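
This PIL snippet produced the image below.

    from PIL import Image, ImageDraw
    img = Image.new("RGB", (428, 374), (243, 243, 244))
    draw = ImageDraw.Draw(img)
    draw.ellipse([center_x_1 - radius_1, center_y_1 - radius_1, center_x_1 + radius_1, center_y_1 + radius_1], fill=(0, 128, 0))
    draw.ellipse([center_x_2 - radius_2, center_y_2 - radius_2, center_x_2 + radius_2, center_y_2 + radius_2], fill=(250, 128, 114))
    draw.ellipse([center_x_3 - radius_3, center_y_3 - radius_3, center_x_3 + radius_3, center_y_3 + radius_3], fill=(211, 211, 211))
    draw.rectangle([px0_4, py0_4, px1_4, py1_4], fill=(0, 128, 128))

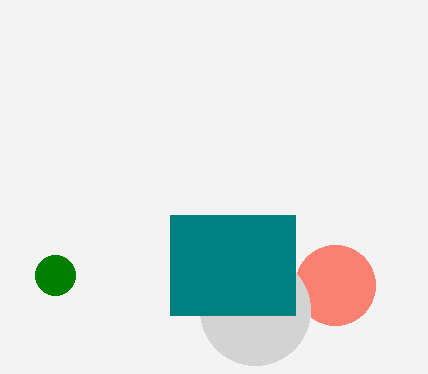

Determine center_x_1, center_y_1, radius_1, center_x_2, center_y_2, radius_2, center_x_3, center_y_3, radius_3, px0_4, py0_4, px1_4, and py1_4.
center_x_1 = 55, center_y_1 = 275, radius_1 = 20, center_x_2 = 335, center_y_2 = 285, radius_2 = 40, center_x_3 = 255, center_y_3 = 310, radius_3 = 55, px0_4 = 170, py0_4 = 215, px1_4 = 295, py1_4 = 315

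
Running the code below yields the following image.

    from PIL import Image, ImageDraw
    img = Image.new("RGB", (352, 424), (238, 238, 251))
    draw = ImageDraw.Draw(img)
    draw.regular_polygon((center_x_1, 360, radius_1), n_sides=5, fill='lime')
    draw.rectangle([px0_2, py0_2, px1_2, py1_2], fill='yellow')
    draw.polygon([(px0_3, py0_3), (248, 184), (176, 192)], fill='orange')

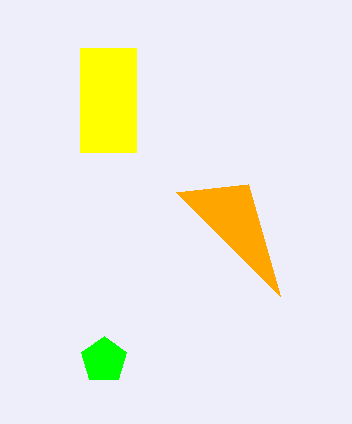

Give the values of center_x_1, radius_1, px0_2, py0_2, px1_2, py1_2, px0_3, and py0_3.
center_x_1 = 104; radius_1 = 24; px0_2 = 80; py0_2 = 48; px1_2 = 136; py1_2 = 152; px0_3 = 280; py0_3 = 296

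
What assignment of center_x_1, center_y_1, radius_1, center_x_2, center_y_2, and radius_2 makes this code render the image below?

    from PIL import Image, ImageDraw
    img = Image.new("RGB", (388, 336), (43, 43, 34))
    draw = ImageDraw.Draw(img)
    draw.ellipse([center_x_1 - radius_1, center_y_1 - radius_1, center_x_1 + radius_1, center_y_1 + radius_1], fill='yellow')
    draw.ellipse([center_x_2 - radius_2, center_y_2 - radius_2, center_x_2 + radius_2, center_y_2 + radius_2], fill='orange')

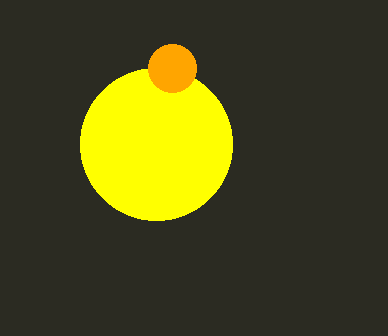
center_x_1 = 156, center_y_1 = 144, radius_1 = 76, center_x_2 = 172, center_y_2 = 68, radius_2 = 24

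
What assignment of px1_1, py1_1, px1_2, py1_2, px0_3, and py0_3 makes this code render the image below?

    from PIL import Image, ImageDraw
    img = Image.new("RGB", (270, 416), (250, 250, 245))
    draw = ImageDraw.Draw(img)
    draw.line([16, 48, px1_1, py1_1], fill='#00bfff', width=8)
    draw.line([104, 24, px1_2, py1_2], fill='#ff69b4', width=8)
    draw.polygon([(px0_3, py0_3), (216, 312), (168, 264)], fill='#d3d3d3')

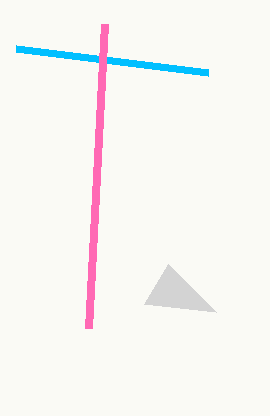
px1_1 = 208
py1_1 = 72
px1_2 = 88
py1_2 = 328
px0_3 = 144
py0_3 = 304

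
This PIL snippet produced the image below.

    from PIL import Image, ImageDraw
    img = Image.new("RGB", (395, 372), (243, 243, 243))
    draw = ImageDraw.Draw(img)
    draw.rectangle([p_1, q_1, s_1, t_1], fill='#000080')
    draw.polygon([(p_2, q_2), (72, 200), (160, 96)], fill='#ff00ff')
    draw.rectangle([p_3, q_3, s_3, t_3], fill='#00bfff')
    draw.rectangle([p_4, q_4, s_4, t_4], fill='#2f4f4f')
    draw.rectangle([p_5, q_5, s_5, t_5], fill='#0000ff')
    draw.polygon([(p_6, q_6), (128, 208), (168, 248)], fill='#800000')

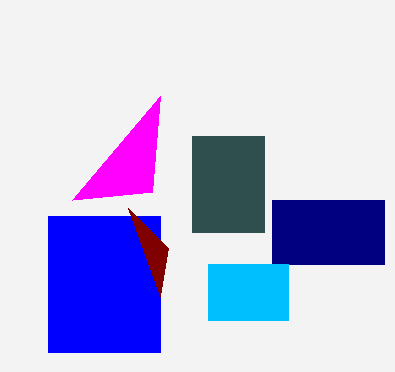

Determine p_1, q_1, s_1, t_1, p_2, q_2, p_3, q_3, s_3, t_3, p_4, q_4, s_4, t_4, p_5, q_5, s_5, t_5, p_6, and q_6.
p_1 = 272; q_1 = 200; s_1 = 384; t_1 = 264; p_2 = 152; q_2 = 192; p_3 = 208; q_3 = 264; s_3 = 288; t_3 = 320; p_4 = 192; q_4 = 136; s_4 = 264; t_4 = 232; p_5 = 48; q_5 = 216; s_5 = 160; t_5 = 352; p_6 = 160; q_6 = 296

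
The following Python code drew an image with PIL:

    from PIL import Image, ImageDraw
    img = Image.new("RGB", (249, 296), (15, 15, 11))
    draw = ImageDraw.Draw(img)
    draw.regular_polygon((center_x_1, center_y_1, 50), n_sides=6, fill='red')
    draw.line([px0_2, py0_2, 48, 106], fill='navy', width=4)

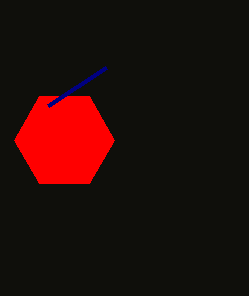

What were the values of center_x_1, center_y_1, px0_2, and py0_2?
center_x_1 = 64, center_y_1 = 140, px0_2 = 106, py0_2 = 68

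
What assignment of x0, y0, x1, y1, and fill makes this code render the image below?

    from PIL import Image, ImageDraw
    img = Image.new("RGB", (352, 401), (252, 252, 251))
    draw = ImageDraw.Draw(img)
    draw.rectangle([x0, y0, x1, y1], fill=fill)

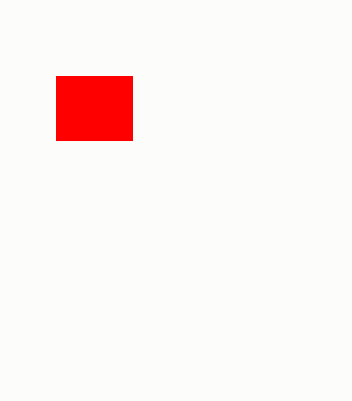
x0 = 56; y0 = 76; x1 = 132; y1 = 140; fill = 'red'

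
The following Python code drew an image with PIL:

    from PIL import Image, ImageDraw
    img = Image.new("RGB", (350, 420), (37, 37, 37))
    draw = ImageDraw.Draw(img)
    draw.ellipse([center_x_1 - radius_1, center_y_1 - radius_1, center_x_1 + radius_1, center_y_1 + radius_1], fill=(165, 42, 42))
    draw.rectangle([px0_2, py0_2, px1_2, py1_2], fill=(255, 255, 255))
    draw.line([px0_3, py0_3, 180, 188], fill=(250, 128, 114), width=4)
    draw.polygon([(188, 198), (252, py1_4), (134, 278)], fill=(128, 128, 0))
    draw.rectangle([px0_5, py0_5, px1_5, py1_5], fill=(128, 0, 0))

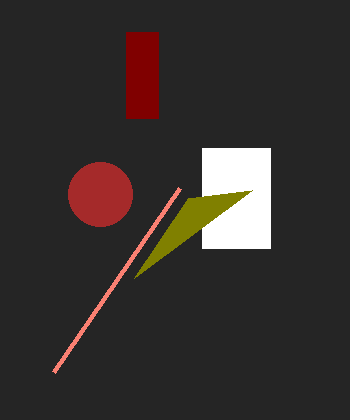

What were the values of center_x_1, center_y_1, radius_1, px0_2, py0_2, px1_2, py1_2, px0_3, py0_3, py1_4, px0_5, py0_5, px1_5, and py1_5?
center_x_1 = 100, center_y_1 = 194, radius_1 = 32, px0_2 = 202, py0_2 = 148, px1_2 = 270, py1_2 = 248, px0_3 = 54, py0_3 = 372, py1_4 = 190, px0_5 = 126, py0_5 = 32, px1_5 = 158, py1_5 = 118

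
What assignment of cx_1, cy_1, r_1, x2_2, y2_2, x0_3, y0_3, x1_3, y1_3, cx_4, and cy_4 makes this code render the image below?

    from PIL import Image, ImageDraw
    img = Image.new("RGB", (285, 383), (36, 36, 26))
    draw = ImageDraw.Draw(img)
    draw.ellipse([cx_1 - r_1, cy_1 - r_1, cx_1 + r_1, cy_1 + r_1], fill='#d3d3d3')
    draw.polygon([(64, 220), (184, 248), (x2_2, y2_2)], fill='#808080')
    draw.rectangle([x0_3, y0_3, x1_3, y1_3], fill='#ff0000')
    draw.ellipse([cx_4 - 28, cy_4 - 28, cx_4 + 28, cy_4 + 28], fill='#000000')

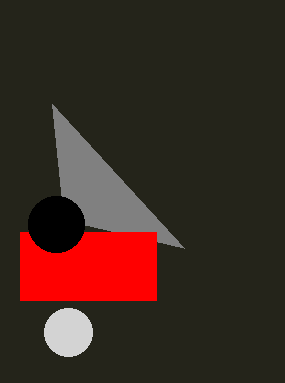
cx_1 = 68, cy_1 = 332, r_1 = 24, x2_2 = 52, y2_2 = 104, x0_3 = 20, y0_3 = 232, x1_3 = 156, y1_3 = 300, cx_4 = 56, cy_4 = 224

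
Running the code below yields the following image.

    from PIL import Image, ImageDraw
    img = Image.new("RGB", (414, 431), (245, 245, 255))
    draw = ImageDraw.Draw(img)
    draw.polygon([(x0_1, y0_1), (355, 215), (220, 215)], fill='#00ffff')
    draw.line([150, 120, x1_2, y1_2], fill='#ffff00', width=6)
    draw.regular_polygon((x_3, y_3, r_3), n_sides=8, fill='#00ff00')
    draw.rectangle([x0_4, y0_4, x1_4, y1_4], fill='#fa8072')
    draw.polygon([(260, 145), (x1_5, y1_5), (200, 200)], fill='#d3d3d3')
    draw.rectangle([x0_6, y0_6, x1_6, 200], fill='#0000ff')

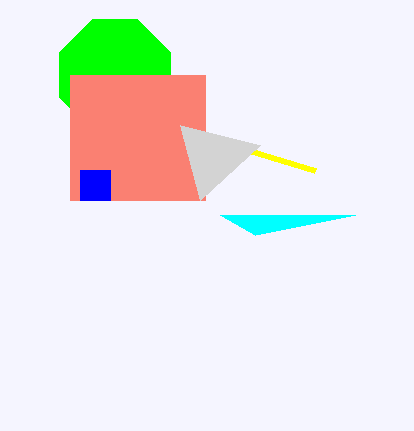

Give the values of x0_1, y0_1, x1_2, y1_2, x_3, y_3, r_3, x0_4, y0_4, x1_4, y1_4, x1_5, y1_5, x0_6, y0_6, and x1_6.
x0_1 = 255
y0_1 = 235
x1_2 = 315
y1_2 = 170
x_3 = 115
y_3 = 75
r_3 = 60
x0_4 = 70
y0_4 = 75
x1_4 = 205
y1_4 = 200
x1_5 = 180
y1_5 = 125
x0_6 = 80
y0_6 = 170
x1_6 = 110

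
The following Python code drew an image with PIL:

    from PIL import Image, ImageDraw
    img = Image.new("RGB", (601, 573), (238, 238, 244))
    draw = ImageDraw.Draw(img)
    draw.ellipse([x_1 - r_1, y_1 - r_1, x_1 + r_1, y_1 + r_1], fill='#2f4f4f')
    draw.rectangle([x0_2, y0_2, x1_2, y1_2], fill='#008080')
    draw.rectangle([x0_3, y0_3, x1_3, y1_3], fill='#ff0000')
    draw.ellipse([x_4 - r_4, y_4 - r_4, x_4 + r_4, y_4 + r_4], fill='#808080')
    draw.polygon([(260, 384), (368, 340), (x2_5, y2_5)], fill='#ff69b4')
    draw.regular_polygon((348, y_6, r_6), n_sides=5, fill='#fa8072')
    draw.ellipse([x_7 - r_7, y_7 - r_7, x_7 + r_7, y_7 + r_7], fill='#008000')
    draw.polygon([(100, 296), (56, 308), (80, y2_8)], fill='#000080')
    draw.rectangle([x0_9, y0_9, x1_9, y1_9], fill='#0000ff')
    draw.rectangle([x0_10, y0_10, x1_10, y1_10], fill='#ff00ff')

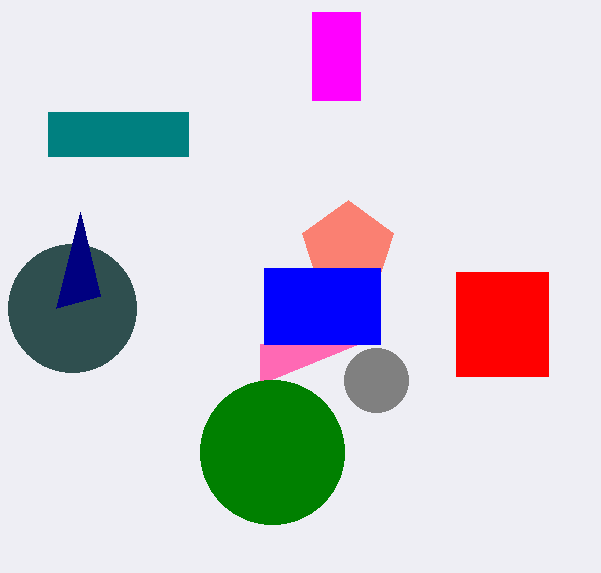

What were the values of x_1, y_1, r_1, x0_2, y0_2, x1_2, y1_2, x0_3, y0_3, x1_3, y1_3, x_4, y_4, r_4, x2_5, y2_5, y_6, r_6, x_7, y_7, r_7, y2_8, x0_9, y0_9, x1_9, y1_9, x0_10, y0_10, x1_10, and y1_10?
x_1 = 72; y_1 = 308; r_1 = 64; x0_2 = 48; y0_2 = 112; x1_2 = 188; y1_2 = 156; x0_3 = 456; y0_3 = 272; x1_3 = 548; y1_3 = 376; x_4 = 376; y_4 = 380; r_4 = 32; x2_5 = 260; y2_5 = 344; y_6 = 248; r_6 = 48; x_7 = 272; y_7 = 452; r_7 = 72; y2_8 = 212; x0_9 = 264; y0_9 = 268; x1_9 = 380; y1_9 = 344; x0_10 = 312; y0_10 = 12; x1_10 = 360; y1_10 = 100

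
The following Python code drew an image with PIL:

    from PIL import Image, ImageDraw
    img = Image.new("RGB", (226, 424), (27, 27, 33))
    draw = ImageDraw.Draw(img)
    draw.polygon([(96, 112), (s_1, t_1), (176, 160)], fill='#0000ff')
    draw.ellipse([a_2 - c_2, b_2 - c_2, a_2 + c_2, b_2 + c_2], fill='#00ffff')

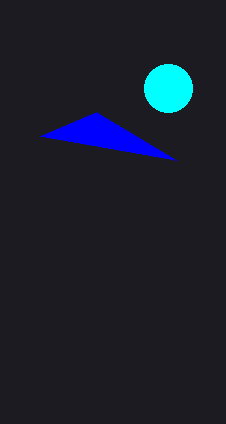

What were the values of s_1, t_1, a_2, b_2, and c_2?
s_1 = 40; t_1 = 136; a_2 = 168; b_2 = 88; c_2 = 24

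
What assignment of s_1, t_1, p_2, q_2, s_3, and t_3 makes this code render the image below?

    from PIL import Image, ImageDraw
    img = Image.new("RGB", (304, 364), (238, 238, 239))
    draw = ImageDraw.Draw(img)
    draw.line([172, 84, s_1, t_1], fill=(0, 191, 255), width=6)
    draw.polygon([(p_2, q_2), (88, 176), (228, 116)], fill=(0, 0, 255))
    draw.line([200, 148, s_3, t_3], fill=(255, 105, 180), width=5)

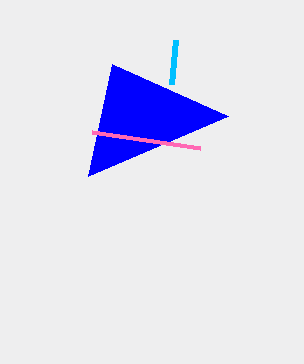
s_1 = 176, t_1 = 40, p_2 = 112, q_2 = 64, s_3 = 92, t_3 = 132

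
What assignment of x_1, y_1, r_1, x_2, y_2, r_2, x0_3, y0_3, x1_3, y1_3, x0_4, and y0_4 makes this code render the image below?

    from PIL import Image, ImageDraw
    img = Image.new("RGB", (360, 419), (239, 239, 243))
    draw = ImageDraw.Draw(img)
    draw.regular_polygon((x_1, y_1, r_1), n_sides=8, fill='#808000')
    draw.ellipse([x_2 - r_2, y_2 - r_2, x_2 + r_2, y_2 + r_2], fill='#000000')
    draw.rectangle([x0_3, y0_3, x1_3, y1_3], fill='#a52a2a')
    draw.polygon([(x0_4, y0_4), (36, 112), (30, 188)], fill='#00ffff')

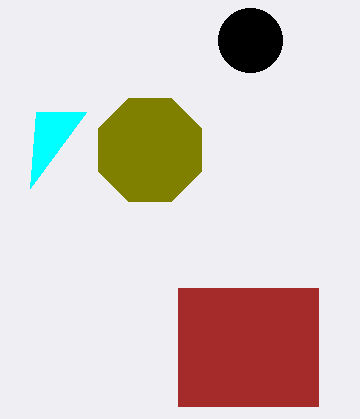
x_1 = 150, y_1 = 150, r_1 = 56, x_2 = 250, y_2 = 40, r_2 = 32, x0_3 = 178, y0_3 = 288, x1_3 = 318, y1_3 = 406, x0_4 = 86, y0_4 = 112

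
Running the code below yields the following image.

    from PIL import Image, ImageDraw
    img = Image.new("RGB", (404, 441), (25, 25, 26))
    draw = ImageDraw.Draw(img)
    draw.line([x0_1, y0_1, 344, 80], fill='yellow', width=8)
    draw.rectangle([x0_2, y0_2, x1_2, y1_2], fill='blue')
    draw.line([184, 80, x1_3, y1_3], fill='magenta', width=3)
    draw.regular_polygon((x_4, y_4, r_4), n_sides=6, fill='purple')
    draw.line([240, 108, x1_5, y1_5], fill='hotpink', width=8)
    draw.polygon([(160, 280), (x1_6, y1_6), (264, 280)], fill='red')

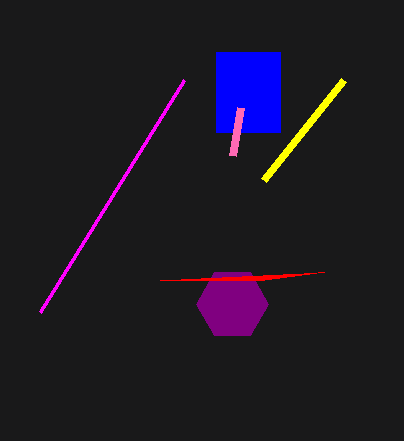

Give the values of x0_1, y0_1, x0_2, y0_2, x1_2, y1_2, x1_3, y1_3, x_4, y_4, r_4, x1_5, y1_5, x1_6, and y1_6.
x0_1 = 264, y0_1 = 180, x0_2 = 216, y0_2 = 52, x1_2 = 280, y1_2 = 132, x1_3 = 40, y1_3 = 312, x_4 = 232, y_4 = 304, r_4 = 36, x1_5 = 232, y1_5 = 156, x1_6 = 324, y1_6 = 272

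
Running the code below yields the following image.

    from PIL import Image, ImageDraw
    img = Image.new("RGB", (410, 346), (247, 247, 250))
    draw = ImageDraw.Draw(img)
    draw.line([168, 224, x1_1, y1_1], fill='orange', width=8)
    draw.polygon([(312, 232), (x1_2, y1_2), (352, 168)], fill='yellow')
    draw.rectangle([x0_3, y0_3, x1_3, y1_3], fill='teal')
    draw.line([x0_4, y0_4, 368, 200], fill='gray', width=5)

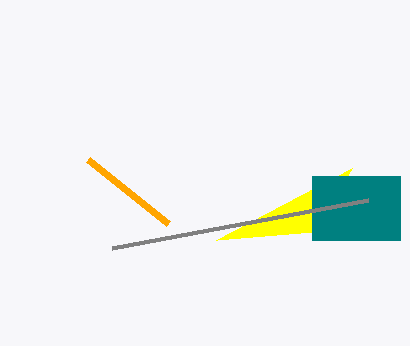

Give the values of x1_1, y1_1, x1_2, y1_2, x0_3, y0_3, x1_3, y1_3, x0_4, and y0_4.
x1_1 = 88; y1_1 = 160; x1_2 = 216; y1_2 = 240; x0_3 = 312; y0_3 = 176; x1_3 = 400; y1_3 = 240; x0_4 = 112; y0_4 = 248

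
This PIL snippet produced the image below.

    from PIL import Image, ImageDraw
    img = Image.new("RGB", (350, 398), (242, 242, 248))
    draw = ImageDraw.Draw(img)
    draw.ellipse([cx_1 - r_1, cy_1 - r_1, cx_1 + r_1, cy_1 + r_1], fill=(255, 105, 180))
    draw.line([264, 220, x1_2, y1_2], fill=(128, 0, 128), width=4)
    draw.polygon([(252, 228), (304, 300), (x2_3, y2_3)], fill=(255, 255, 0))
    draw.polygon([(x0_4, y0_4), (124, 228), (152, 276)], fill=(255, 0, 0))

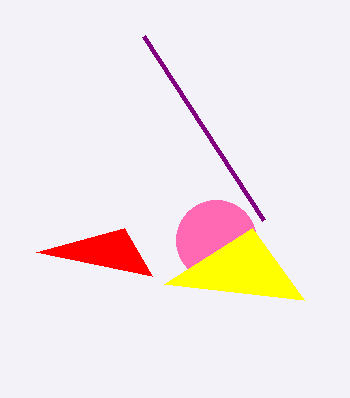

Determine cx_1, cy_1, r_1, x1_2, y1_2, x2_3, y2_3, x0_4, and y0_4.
cx_1 = 216
cy_1 = 240
r_1 = 40
x1_2 = 144
y1_2 = 36
x2_3 = 164
y2_3 = 284
x0_4 = 36
y0_4 = 252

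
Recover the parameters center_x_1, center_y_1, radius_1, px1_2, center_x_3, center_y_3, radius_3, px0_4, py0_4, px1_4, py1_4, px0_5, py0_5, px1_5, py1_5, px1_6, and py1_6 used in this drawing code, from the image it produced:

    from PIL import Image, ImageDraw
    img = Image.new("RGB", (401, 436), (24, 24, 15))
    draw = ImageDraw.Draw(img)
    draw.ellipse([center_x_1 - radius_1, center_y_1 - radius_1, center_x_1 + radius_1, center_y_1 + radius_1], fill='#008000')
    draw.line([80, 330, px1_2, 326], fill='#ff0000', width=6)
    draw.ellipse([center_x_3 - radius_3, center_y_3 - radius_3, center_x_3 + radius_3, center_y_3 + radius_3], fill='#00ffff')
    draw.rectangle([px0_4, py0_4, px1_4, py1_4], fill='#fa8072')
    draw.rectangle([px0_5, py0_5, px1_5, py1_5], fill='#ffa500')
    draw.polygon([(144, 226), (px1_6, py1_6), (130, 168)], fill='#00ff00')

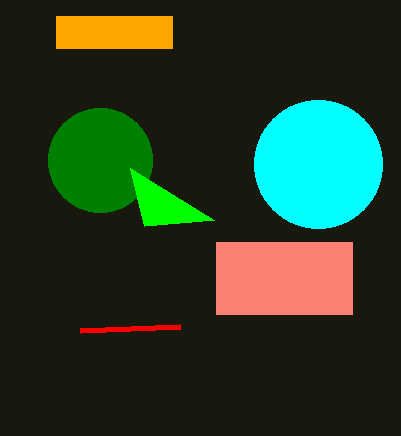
center_x_1 = 100
center_y_1 = 160
radius_1 = 52
px1_2 = 180
center_x_3 = 318
center_y_3 = 164
radius_3 = 64
px0_4 = 216
py0_4 = 242
px1_4 = 352
py1_4 = 314
px0_5 = 56
py0_5 = 16
px1_5 = 172
py1_5 = 48
px1_6 = 214
py1_6 = 220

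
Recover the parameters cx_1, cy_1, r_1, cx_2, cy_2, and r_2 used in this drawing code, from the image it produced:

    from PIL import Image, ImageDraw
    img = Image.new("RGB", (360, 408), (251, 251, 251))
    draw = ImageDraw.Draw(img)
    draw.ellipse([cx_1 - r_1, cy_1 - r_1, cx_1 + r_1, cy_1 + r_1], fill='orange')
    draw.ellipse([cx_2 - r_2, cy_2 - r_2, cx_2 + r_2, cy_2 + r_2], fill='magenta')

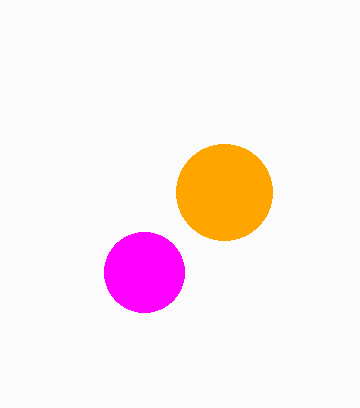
cx_1 = 224
cy_1 = 192
r_1 = 48
cx_2 = 144
cy_2 = 272
r_2 = 40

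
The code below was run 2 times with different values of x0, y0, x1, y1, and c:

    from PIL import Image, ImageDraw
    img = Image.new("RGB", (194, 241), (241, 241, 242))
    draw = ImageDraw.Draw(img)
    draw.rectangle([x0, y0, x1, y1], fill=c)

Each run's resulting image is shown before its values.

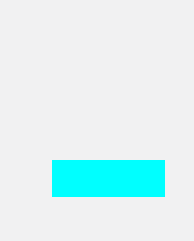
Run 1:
x0 = 52; y0 = 160; x1 = 164; y1 = 196; c = 'cyan'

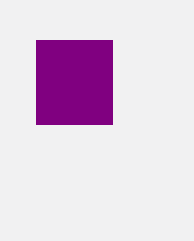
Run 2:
x0 = 36
y0 = 40
x1 = 112
y1 = 124
c = 'purple'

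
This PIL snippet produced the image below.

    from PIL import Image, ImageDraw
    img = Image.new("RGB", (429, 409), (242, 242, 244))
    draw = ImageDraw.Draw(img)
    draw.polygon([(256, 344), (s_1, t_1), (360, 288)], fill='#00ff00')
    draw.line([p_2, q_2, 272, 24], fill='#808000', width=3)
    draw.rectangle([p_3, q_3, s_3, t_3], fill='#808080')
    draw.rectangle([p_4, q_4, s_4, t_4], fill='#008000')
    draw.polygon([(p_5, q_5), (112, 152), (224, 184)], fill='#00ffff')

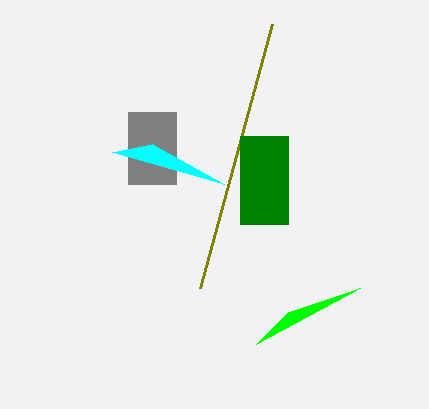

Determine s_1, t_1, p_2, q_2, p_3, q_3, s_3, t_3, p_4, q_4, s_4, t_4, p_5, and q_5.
s_1 = 288, t_1 = 312, p_2 = 200, q_2 = 288, p_3 = 128, q_3 = 112, s_3 = 176, t_3 = 184, p_4 = 240, q_4 = 136, s_4 = 288, t_4 = 224, p_5 = 152, q_5 = 144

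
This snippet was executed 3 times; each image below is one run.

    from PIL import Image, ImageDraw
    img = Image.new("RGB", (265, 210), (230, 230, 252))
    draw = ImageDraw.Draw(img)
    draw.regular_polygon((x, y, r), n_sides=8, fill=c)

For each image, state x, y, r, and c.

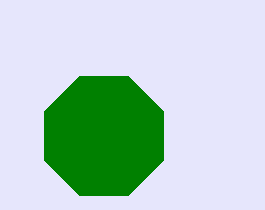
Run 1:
x = 104
y = 136
r = 64
c = 'green'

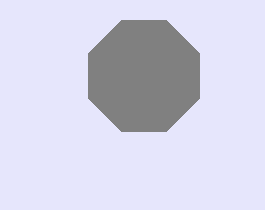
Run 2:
x = 144, y = 76, r = 60, c = 'gray'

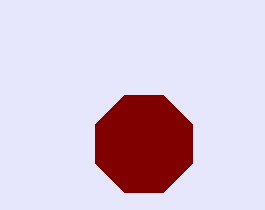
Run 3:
x = 144
y = 144
r = 52
c = 'maroon'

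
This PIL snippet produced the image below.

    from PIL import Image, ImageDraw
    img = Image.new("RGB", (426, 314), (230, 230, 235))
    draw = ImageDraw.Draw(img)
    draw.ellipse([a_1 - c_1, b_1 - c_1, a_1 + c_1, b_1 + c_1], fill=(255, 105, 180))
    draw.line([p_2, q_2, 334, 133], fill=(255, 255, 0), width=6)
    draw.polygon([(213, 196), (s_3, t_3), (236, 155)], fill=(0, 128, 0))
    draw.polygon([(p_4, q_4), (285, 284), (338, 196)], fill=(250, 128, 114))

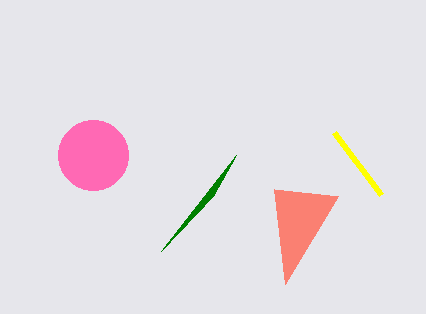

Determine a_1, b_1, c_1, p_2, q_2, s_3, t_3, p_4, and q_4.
a_1 = 93; b_1 = 155; c_1 = 35; p_2 = 381; q_2 = 195; s_3 = 161; t_3 = 251; p_4 = 274; q_4 = 189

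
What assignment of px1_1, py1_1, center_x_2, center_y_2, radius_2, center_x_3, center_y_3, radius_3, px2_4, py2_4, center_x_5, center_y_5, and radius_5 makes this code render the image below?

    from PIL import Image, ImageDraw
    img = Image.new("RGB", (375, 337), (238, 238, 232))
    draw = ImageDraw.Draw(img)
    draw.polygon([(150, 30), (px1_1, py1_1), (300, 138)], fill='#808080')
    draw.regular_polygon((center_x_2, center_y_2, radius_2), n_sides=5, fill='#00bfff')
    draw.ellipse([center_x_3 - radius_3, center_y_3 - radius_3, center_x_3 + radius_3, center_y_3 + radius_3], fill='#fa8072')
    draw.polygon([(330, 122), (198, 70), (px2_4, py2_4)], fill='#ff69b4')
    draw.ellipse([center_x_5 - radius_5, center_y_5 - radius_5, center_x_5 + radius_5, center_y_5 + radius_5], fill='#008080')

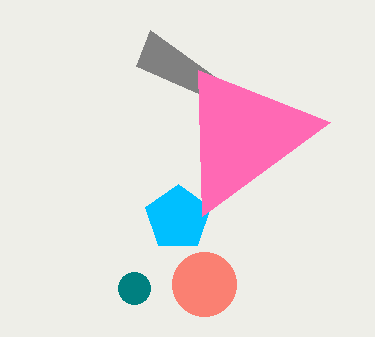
px1_1 = 136; py1_1 = 66; center_x_2 = 178; center_y_2 = 218; radius_2 = 34; center_x_3 = 204; center_y_3 = 284; radius_3 = 32; px2_4 = 202; py2_4 = 216; center_x_5 = 134; center_y_5 = 288; radius_5 = 16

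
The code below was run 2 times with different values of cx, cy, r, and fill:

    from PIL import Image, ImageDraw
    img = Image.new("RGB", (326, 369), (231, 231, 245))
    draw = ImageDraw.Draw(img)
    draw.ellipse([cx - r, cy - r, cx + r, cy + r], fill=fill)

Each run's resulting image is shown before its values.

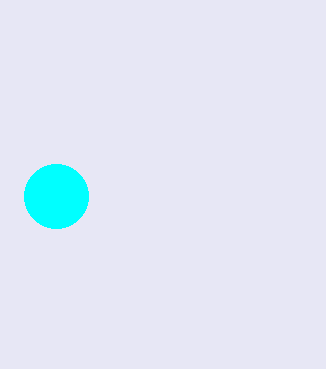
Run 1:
cx = 56
cy = 196
r = 32
fill = 'cyan'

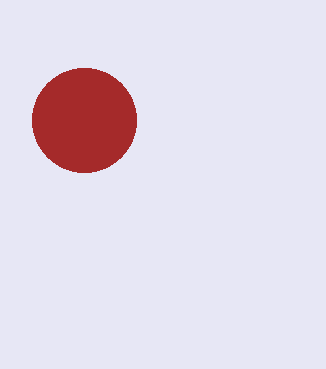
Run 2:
cx = 84, cy = 120, r = 52, fill = 'brown'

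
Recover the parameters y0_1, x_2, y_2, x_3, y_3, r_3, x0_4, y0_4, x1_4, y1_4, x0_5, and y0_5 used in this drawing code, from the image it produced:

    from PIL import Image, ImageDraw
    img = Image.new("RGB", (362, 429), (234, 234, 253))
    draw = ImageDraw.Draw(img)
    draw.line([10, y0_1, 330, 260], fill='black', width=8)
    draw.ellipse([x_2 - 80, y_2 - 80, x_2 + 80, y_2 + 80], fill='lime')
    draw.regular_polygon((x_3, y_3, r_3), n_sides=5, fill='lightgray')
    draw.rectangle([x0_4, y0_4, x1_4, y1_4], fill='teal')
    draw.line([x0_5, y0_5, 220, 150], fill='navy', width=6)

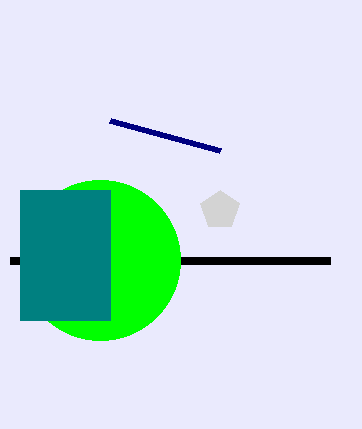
y0_1 = 260, x_2 = 100, y_2 = 260, x_3 = 220, y_3 = 210, r_3 = 20, x0_4 = 20, y0_4 = 190, x1_4 = 110, y1_4 = 320, x0_5 = 110, y0_5 = 120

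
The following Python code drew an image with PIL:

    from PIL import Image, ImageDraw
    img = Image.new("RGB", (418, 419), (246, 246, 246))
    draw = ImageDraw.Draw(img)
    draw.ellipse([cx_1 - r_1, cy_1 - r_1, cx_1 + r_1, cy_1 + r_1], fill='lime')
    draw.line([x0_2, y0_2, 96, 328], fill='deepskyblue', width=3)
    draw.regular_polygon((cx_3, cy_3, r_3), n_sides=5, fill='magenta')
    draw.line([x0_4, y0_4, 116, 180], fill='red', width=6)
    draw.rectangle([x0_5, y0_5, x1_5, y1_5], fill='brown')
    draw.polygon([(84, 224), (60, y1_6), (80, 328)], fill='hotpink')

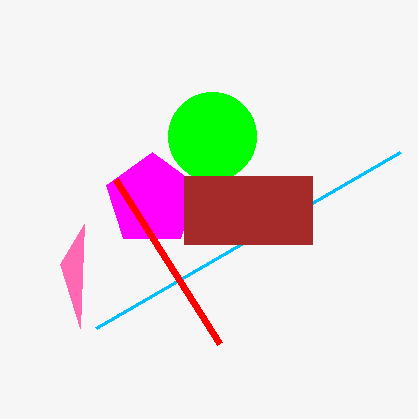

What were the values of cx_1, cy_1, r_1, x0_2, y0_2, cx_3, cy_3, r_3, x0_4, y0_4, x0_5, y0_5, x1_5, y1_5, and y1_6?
cx_1 = 212
cy_1 = 136
r_1 = 44
x0_2 = 400
y0_2 = 152
cx_3 = 152
cy_3 = 200
r_3 = 48
x0_4 = 220
y0_4 = 344
x0_5 = 184
y0_5 = 176
x1_5 = 312
y1_5 = 244
y1_6 = 264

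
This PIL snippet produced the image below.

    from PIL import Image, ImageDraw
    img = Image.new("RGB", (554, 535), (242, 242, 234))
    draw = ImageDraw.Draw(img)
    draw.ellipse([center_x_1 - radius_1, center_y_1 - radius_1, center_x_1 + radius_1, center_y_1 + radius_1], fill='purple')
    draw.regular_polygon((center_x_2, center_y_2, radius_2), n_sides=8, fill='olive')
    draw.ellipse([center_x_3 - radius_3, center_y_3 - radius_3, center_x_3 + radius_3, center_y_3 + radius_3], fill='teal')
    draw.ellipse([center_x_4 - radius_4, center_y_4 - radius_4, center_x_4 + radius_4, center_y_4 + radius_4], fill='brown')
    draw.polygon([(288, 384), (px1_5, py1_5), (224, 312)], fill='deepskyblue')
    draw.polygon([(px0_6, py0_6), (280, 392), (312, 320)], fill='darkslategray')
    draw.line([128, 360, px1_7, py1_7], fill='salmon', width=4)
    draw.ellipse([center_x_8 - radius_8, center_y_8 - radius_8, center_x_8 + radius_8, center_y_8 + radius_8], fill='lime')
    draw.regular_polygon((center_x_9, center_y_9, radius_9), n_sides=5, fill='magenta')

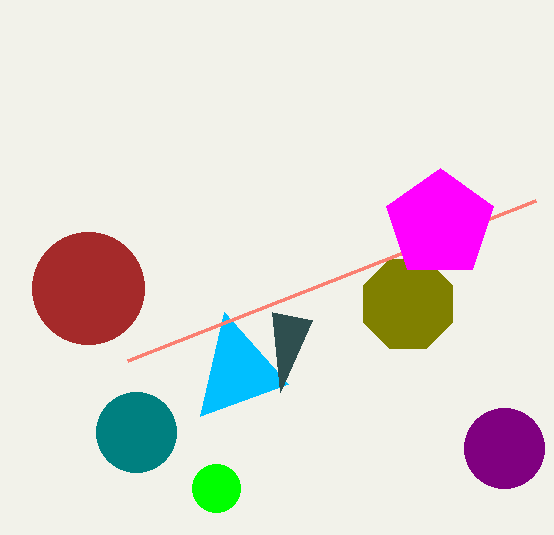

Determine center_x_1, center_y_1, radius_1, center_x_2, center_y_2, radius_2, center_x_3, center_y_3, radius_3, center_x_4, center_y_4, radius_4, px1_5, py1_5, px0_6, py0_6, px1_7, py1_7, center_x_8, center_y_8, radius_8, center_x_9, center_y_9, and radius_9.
center_x_1 = 504, center_y_1 = 448, radius_1 = 40, center_x_2 = 408, center_y_2 = 304, radius_2 = 48, center_x_3 = 136, center_y_3 = 432, radius_3 = 40, center_x_4 = 88, center_y_4 = 288, radius_4 = 56, px1_5 = 200, py1_5 = 416, px0_6 = 272, py0_6 = 312, px1_7 = 536, py1_7 = 200, center_x_8 = 216, center_y_8 = 488, radius_8 = 24, center_x_9 = 440, center_y_9 = 224, radius_9 = 56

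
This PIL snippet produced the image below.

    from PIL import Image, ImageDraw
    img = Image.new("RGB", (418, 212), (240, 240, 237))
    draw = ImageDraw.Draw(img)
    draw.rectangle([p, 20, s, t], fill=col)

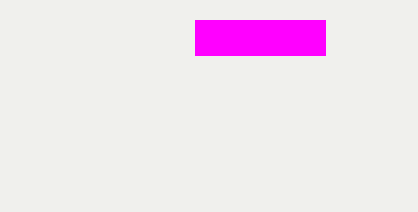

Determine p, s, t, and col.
p = 195, s = 325, t = 55, col = 'magenta'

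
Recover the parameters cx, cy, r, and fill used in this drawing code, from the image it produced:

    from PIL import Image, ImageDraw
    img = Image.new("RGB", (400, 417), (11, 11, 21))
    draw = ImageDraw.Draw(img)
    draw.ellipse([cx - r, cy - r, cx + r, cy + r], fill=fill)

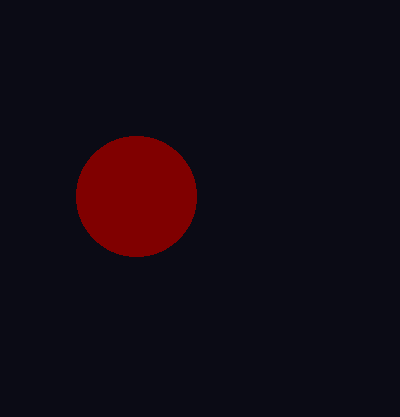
cx = 136, cy = 196, r = 60, fill = 'maroon'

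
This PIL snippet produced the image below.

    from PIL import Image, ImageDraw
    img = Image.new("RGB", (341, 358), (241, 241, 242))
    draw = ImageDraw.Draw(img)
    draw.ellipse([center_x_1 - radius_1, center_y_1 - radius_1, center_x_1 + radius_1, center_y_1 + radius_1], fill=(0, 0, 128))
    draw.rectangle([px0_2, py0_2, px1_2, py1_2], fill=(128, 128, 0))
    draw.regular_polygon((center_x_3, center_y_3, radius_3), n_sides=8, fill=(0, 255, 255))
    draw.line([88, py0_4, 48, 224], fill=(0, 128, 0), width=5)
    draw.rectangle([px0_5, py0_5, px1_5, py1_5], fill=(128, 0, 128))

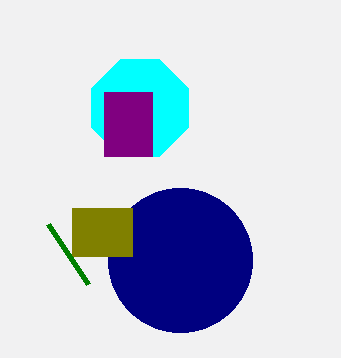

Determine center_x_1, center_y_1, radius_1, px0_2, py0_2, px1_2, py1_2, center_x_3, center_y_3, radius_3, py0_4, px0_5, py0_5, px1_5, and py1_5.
center_x_1 = 180
center_y_1 = 260
radius_1 = 72
px0_2 = 72
py0_2 = 208
px1_2 = 132
py1_2 = 256
center_x_3 = 140
center_y_3 = 108
radius_3 = 52
py0_4 = 284
px0_5 = 104
py0_5 = 92
px1_5 = 152
py1_5 = 156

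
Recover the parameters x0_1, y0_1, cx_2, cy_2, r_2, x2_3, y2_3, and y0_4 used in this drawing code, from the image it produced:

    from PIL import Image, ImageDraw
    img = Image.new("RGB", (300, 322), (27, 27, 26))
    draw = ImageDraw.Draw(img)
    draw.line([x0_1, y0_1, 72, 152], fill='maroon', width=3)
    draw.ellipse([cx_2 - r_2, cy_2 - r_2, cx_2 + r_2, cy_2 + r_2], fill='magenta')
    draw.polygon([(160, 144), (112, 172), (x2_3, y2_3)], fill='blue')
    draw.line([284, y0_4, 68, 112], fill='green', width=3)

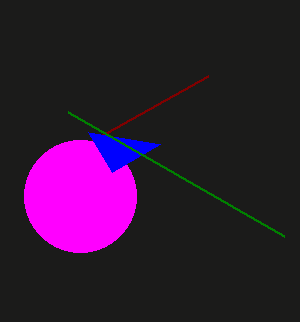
x0_1 = 208; y0_1 = 76; cx_2 = 80; cy_2 = 196; r_2 = 56; x2_3 = 88; y2_3 = 132; y0_4 = 236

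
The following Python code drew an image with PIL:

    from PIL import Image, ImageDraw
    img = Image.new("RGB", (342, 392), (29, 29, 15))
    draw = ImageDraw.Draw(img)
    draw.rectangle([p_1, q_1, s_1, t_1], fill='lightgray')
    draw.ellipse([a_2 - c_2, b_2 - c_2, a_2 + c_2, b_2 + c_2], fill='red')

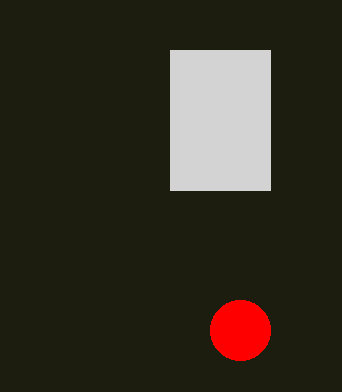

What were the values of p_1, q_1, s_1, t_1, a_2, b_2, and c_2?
p_1 = 170, q_1 = 50, s_1 = 270, t_1 = 190, a_2 = 240, b_2 = 330, c_2 = 30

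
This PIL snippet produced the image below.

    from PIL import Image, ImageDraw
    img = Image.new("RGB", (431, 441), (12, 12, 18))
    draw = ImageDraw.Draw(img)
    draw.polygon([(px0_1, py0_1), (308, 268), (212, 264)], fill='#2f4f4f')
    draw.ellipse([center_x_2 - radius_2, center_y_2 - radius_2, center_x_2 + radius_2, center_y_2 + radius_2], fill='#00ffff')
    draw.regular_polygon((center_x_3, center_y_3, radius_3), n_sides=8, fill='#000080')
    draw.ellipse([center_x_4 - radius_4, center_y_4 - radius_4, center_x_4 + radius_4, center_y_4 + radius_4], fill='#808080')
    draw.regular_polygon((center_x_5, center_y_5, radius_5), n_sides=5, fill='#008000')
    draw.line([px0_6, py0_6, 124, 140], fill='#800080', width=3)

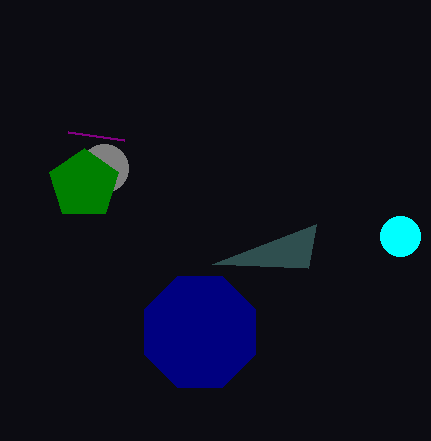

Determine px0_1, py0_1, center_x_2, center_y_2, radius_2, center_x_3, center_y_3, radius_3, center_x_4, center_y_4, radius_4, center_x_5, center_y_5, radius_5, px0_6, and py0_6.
px0_1 = 316; py0_1 = 224; center_x_2 = 400; center_y_2 = 236; radius_2 = 20; center_x_3 = 200; center_y_3 = 332; radius_3 = 60; center_x_4 = 104; center_y_4 = 168; radius_4 = 24; center_x_5 = 84; center_y_5 = 184; radius_5 = 36; px0_6 = 68; py0_6 = 132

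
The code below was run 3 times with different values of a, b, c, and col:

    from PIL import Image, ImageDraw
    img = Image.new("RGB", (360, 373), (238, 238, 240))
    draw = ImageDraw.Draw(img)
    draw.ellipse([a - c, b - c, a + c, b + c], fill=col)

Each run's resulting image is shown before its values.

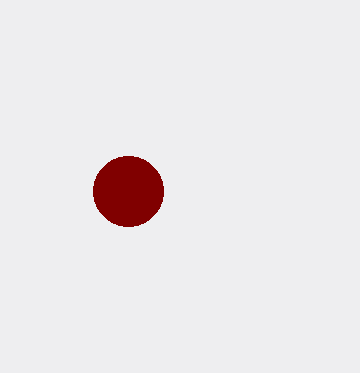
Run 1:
a = 128
b = 191
c = 35
col = 'maroon'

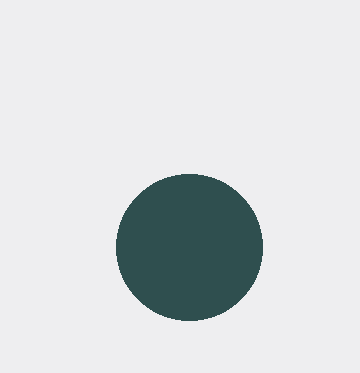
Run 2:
a = 189, b = 247, c = 73, col = 'darkslategray'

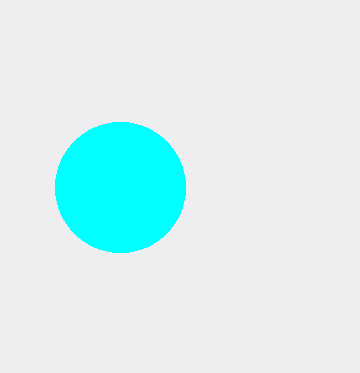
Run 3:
a = 120
b = 187
c = 65
col = 'cyan'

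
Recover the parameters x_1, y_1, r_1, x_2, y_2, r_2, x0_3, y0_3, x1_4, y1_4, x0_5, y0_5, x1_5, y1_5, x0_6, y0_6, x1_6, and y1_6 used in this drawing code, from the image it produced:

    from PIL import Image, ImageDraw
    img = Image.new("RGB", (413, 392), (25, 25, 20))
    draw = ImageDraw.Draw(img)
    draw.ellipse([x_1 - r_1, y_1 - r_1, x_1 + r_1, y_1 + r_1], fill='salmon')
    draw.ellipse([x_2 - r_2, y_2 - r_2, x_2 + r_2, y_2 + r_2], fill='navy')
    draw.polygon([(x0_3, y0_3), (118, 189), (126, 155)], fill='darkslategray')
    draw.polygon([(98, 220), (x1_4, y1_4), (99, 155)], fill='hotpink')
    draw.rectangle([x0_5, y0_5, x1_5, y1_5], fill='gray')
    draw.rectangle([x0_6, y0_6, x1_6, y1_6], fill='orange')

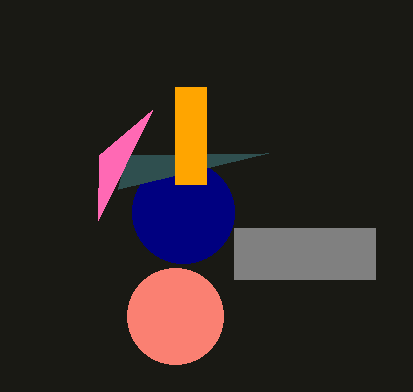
x_1 = 175
y_1 = 316
r_1 = 48
x_2 = 183
y_2 = 212
r_2 = 51
x0_3 = 268
y0_3 = 153
x1_4 = 152
y1_4 = 110
x0_5 = 234
y0_5 = 228
x1_5 = 375
y1_5 = 279
x0_6 = 175
y0_6 = 87
x1_6 = 206
y1_6 = 184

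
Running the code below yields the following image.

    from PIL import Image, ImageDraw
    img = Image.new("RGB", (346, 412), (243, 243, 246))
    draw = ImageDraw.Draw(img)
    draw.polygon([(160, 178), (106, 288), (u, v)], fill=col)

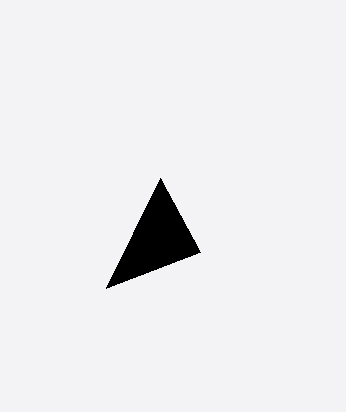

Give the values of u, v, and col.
u = 200
v = 252
col = 'black'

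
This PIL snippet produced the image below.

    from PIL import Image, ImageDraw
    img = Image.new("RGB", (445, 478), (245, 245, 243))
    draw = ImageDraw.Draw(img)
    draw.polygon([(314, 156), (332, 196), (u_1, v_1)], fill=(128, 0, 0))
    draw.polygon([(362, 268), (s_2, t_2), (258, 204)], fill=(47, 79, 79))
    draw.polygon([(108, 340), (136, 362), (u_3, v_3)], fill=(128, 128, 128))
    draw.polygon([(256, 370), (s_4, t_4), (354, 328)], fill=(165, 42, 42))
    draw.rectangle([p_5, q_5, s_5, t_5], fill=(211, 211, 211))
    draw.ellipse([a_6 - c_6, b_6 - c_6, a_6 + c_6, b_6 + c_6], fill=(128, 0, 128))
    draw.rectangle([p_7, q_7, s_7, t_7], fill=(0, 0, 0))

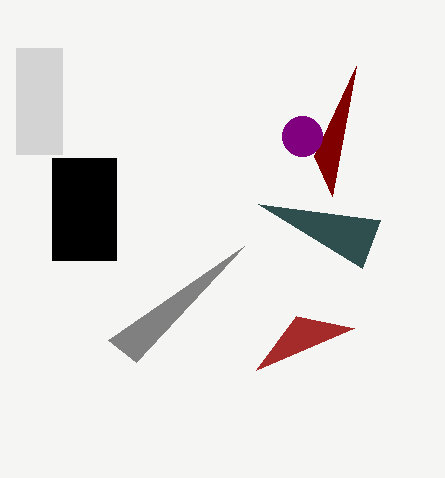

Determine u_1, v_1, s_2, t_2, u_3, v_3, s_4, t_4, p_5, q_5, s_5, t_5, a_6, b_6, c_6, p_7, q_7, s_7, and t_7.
u_1 = 356; v_1 = 66; s_2 = 380; t_2 = 220; u_3 = 244; v_3 = 246; s_4 = 296; t_4 = 316; p_5 = 16; q_5 = 48; s_5 = 62; t_5 = 154; a_6 = 302; b_6 = 136; c_6 = 20; p_7 = 52; q_7 = 158; s_7 = 116; t_7 = 260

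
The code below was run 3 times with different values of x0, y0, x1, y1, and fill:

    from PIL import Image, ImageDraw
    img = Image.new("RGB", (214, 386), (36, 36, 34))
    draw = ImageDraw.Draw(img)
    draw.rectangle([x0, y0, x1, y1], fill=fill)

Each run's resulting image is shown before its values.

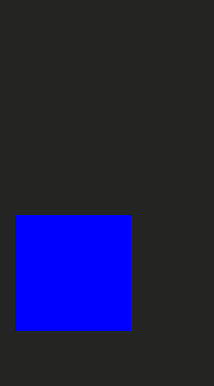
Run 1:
x0 = 15; y0 = 215; x1 = 130; y1 = 330; fill = 'blue'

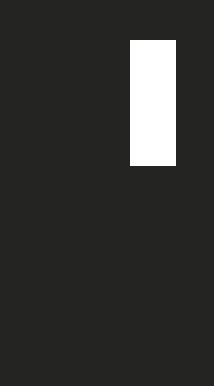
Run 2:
x0 = 130; y0 = 40; x1 = 175; y1 = 165; fill = 'white'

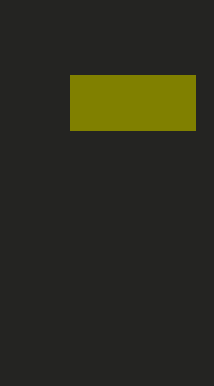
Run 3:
x0 = 70, y0 = 75, x1 = 195, y1 = 130, fill = 'olive'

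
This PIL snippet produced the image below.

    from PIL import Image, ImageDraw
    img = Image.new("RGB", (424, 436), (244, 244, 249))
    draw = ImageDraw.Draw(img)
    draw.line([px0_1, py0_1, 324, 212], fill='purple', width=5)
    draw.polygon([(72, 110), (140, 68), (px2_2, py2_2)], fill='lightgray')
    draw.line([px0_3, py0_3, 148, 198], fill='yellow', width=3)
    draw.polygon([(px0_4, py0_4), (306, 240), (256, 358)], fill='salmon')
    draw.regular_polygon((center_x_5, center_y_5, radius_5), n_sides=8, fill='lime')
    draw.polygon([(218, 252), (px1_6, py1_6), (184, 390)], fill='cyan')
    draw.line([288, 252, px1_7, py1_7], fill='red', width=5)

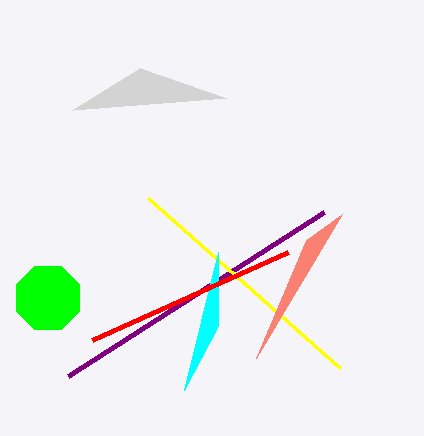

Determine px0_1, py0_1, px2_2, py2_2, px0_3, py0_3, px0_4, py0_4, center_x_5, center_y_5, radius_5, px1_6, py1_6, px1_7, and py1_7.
px0_1 = 68
py0_1 = 376
px2_2 = 226
py2_2 = 98
px0_3 = 340
py0_3 = 368
px0_4 = 342
py0_4 = 214
center_x_5 = 48
center_y_5 = 298
radius_5 = 34
px1_6 = 218
py1_6 = 326
px1_7 = 92
py1_7 = 340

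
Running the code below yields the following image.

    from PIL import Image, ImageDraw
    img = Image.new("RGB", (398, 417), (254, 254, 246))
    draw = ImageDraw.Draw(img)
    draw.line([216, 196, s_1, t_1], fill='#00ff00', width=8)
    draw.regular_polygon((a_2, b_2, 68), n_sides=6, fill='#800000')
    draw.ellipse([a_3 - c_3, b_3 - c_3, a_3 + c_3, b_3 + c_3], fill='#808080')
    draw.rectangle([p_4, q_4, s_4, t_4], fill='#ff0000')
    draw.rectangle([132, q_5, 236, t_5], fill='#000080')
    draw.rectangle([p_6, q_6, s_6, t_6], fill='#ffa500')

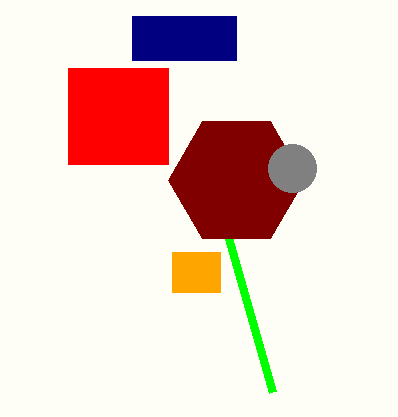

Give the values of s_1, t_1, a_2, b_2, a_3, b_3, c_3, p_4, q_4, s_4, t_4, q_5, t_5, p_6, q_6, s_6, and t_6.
s_1 = 272, t_1 = 392, a_2 = 236, b_2 = 180, a_3 = 292, b_3 = 168, c_3 = 24, p_4 = 68, q_4 = 68, s_4 = 168, t_4 = 164, q_5 = 16, t_5 = 60, p_6 = 172, q_6 = 252, s_6 = 220, t_6 = 292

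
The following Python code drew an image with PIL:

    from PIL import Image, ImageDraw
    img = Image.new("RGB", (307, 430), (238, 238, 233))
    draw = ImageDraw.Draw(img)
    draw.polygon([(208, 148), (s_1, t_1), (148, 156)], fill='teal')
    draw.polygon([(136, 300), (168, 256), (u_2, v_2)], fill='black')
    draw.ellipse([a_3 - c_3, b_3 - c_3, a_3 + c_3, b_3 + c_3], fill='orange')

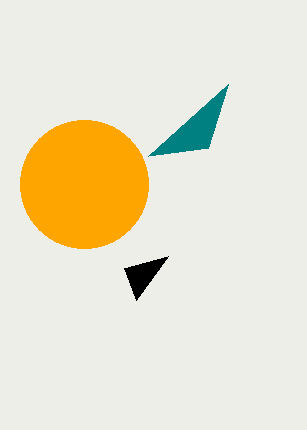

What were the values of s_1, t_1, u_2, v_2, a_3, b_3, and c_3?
s_1 = 228
t_1 = 84
u_2 = 124
v_2 = 268
a_3 = 84
b_3 = 184
c_3 = 64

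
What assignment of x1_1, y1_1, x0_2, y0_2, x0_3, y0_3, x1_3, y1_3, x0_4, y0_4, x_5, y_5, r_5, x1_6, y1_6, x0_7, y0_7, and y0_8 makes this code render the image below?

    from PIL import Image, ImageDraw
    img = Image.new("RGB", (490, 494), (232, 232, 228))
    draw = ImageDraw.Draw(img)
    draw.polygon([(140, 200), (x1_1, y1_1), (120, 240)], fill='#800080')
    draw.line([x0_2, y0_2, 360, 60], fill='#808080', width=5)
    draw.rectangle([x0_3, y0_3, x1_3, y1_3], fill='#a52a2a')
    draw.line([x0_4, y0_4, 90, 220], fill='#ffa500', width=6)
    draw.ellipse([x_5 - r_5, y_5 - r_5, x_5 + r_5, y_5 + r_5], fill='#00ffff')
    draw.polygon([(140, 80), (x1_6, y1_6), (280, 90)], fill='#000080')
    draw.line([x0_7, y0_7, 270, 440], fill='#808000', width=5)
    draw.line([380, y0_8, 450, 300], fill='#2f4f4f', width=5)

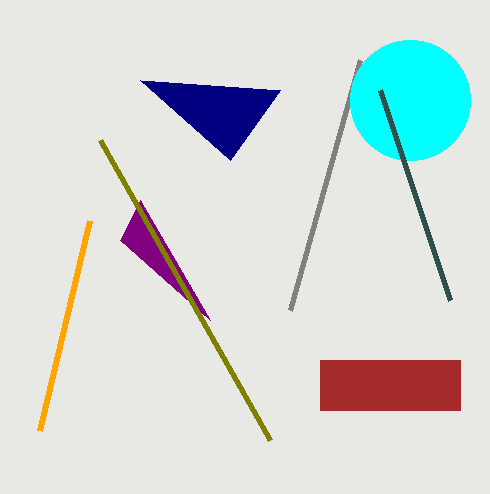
x1_1 = 210, y1_1 = 320, x0_2 = 290, y0_2 = 310, x0_3 = 320, y0_3 = 360, x1_3 = 460, y1_3 = 410, x0_4 = 40, y0_4 = 430, x_5 = 410, y_5 = 100, r_5 = 60, x1_6 = 230, y1_6 = 160, x0_7 = 100, y0_7 = 140, y0_8 = 90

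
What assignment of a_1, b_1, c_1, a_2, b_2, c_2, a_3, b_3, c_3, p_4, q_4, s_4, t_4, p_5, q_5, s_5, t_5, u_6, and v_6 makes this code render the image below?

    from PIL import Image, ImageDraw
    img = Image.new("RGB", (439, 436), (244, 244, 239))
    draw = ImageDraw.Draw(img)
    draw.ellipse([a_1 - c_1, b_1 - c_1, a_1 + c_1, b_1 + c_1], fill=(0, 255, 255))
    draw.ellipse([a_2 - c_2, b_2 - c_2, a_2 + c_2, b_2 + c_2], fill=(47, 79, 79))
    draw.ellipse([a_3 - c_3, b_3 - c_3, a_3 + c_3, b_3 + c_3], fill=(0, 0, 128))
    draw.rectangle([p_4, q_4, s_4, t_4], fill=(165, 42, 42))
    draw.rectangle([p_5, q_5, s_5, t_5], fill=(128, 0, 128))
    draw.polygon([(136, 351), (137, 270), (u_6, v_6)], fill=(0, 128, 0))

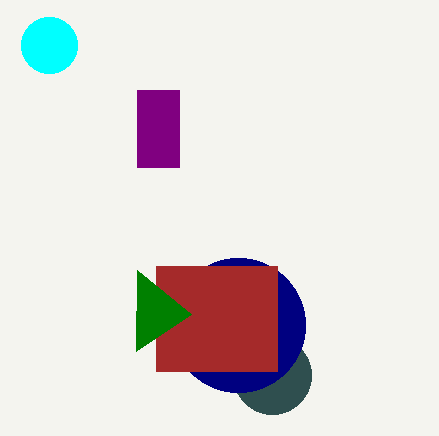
a_1 = 49, b_1 = 45, c_1 = 28, a_2 = 272, b_2 = 375, c_2 = 39, a_3 = 238, b_3 = 325, c_3 = 67, p_4 = 156, q_4 = 266, s_4 = 277, t_4 = 371, p_5 = 137, q_5 = 90, s_5 = 179, t_5 = 167, u_6 = 191, v_6 = 314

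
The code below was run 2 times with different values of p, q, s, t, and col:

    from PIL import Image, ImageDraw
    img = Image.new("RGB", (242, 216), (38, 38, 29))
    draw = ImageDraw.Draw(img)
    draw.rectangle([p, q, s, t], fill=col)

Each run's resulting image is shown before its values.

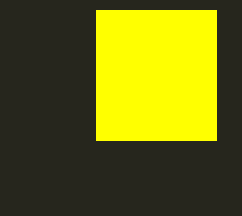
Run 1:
p = 96
q = 10
s = 216
t = 140
col = 'yellow'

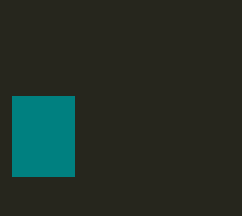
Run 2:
p = 12
q = 96
s = 74
t = 176
col = 'teal'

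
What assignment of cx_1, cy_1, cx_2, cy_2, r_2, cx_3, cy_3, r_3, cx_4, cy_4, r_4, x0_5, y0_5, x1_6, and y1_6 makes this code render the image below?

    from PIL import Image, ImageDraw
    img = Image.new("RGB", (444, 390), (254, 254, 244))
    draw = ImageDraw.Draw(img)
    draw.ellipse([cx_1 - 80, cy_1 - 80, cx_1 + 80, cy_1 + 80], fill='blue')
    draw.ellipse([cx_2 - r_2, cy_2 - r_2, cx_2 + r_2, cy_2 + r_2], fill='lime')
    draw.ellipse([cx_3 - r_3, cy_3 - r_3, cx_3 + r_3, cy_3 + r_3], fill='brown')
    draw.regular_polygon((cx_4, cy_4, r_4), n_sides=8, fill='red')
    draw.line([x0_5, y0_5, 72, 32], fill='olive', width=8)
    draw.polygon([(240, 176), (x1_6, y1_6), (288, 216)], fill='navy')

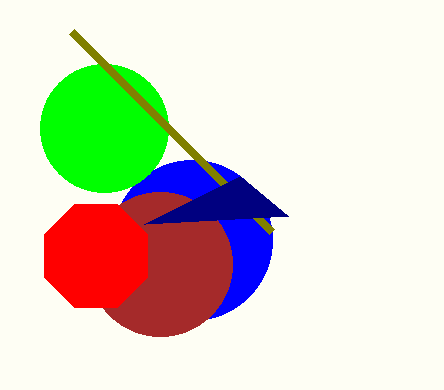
cx_1 = 192; cy_1 = 240; cx_2 = 104; cy_2 = 128; r_2 = 64; cx_3 = 160; cy_3 = 264; r_3 = 72; cx_4 = 96; cy_4 = 256; r_4 = 56; x0_5 = 272; y0_5 = 232; x1_6 = 144; y1_6 = 224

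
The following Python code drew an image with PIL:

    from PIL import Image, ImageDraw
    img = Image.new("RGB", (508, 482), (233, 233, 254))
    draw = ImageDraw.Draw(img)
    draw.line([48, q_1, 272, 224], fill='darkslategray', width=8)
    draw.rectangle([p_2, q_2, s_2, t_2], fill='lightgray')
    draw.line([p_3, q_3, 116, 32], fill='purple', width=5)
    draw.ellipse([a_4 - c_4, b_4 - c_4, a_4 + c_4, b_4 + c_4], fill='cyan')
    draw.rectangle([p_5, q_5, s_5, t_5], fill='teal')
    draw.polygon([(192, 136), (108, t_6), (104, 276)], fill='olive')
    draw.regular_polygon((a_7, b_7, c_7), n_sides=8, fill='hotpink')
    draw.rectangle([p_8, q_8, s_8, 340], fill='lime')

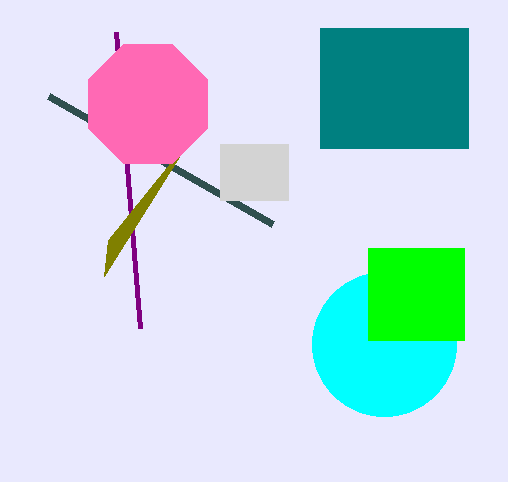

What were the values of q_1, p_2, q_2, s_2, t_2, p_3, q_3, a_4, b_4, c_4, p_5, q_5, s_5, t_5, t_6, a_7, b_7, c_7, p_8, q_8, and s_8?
q_1 = 96, p_2 = 220, q_2 = 144, s_2 = 288, t_2 = 200, p_3 = 140, q_3 = 328, a_4 = 384, b_4 = 344, c_4 = 72, p_5 = 320, q_5 = 28, s_5 = 468, t_5 = 148, t_6 = 240, a_7 = 148, b_7 = 104, c_7 = 64, p_8 = 368, q_8 = 248, s_8 = 464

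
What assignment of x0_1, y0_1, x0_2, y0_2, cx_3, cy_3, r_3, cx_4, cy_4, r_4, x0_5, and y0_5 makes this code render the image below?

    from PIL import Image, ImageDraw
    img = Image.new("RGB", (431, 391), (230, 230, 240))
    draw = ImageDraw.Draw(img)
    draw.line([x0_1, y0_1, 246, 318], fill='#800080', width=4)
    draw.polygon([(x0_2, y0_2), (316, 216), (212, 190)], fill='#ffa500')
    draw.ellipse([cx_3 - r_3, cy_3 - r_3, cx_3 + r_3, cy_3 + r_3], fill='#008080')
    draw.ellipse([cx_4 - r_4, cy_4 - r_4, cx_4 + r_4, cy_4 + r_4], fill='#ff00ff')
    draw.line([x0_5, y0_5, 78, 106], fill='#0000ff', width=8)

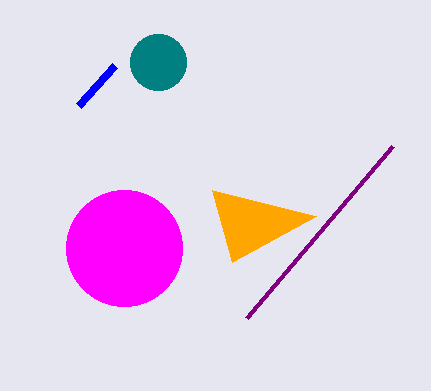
x0_1 = 392; y0_1 = 146; x0_2 = 232; y0_2 = 262; cx_3 = 158; cy_3 = 62; r_3 = 28; cx_4 = 124; cy_4 = 248; r_4 = 58; x0_5 = 114; y0_5 = 66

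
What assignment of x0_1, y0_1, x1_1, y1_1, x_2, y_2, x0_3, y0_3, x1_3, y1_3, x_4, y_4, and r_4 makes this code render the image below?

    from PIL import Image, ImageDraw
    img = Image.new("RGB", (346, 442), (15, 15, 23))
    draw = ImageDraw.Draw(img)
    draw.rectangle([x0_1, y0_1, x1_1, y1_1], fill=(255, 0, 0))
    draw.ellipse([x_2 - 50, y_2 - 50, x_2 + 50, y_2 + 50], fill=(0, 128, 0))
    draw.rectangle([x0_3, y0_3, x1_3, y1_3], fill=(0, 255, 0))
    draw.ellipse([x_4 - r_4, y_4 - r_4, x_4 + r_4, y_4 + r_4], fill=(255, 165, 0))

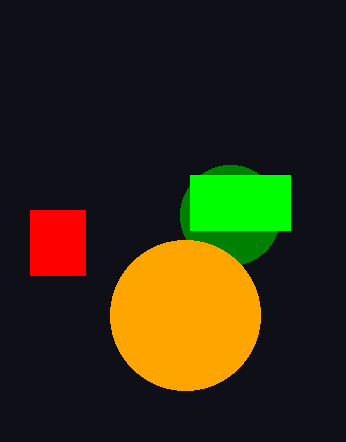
x0_1 = 30; y0_1 = 210; x1_1 = 85; y1_1 = 275; x_2 = 230; y_2 = 215; x0_3 = 190; y0_3 = 175; x1_3 = 290; y1_3 = 230; x_4 = 185; y_4 = 315; r_4 = 75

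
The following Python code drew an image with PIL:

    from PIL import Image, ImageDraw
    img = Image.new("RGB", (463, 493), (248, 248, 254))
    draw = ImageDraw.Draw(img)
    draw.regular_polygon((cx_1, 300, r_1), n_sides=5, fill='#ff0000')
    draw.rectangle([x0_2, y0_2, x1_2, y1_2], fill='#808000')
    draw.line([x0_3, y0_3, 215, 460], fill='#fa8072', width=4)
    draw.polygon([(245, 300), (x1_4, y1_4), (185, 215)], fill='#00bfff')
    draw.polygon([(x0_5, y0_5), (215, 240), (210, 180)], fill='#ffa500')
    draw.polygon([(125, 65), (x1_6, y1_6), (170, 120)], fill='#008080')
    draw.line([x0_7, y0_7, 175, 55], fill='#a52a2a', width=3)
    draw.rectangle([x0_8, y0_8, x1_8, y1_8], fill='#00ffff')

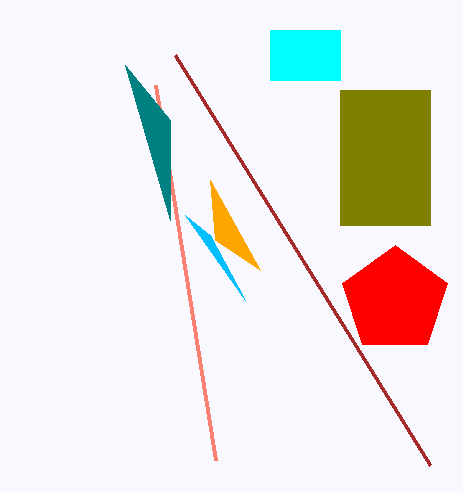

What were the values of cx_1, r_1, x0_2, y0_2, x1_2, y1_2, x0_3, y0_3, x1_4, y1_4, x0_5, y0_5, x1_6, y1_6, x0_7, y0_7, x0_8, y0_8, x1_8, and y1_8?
cx_1 = 395, r_1 = 55, x0_2 = 340, y0_2 = 90, x1_2 = 430, y1_2 = 225, x0_3 = 155, y0_3 = 85, x1_4 = 210, y1_4 = 235, x0_5 = 260, y0_5 = 270, x1_6 = 170, y1_6 = 220, x0_7 = 430, y0_7 = 465, x0_8 = 270, y0_8 = 30, x1_8 = 340, y1_8 = 80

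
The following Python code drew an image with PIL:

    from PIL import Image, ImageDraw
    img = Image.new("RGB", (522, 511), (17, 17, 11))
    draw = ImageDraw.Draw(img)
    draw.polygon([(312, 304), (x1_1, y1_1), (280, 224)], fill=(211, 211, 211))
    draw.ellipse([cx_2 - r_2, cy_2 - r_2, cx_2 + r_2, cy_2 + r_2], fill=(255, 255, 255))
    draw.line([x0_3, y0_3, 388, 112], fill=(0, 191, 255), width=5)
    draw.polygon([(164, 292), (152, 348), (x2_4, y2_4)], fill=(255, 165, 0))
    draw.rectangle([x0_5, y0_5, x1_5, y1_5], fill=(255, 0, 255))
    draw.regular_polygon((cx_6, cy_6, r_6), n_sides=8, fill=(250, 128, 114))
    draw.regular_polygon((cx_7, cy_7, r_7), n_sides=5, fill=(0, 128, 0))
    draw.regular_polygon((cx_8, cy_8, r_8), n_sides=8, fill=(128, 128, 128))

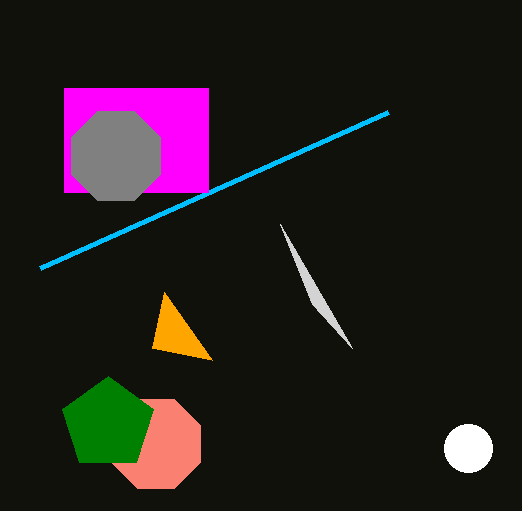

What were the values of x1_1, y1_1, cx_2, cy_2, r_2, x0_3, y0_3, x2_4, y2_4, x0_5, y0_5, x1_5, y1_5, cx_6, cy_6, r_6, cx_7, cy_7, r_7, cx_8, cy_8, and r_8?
x1_1 = 352, y1_1 = 348, cx_2 = 468, cy_2 = 448, r_2 = 24, x0_3 = 40, y0_3 = 268, x2_4 = 212, y2_4 = 360, x0_5 = 64, y0_5 = 88, x1_5 = 208, y1_5 = 192, cx_6 = 156, cy_6 = 444, r_6 = 48, cx_7 = 108, cy_7 = 424, r_7 = 48, cx_8 = 116, cy_8 = 156, r_8 = 48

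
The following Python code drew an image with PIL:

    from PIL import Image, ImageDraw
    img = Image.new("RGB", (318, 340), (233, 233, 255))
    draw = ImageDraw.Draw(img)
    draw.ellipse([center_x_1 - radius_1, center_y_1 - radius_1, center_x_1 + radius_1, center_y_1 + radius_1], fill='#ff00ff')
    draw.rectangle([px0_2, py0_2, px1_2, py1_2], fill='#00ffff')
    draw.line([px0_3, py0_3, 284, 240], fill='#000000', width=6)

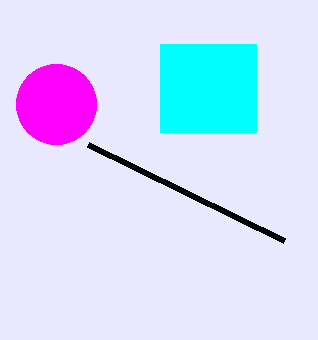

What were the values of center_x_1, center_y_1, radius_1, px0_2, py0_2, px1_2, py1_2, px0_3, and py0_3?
center_x_1 = 56; center_y_1 = 104; radius_1 = 40; px0_2 = 160; py0_2 = 44; px1_2 = 256; py1_2 = 132; px0_3 = 88; py0_3 = 144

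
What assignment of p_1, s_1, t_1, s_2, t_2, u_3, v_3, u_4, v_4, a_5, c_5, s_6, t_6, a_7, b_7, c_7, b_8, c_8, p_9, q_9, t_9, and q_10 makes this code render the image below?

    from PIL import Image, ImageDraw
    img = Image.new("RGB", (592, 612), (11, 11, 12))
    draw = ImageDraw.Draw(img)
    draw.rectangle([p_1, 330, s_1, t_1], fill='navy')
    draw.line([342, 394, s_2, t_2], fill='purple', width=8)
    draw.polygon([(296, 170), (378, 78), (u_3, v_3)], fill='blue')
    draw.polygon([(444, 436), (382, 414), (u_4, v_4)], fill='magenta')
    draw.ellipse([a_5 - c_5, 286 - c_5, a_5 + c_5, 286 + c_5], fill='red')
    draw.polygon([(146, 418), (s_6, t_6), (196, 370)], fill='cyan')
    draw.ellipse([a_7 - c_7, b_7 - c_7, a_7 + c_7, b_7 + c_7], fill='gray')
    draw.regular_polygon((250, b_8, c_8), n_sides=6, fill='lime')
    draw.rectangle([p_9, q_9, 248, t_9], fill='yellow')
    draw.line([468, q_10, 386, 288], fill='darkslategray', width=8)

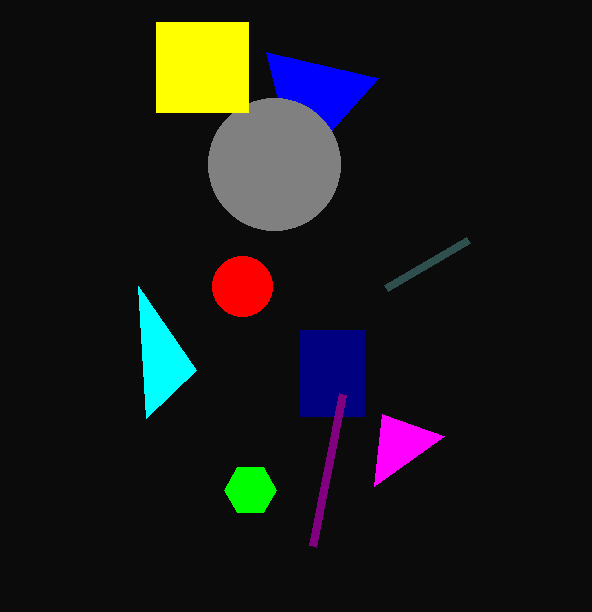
p_1 = 300
s_1 = 364
t_1 = 416
s_2 = 312
t_2 = 546
u_3 = 266
v_3 = 52
u_4 = 374
v_4 = 486
a_5 = 242
c_5 = 30
s_6 = 138
t_6 = 286
a_7 = 274
b_7 = 164
c_7 = 66
b_8 = 490
c_8 = 26
p_9 = 156
q_9 = 22
t_9 = 112
q_10 = 240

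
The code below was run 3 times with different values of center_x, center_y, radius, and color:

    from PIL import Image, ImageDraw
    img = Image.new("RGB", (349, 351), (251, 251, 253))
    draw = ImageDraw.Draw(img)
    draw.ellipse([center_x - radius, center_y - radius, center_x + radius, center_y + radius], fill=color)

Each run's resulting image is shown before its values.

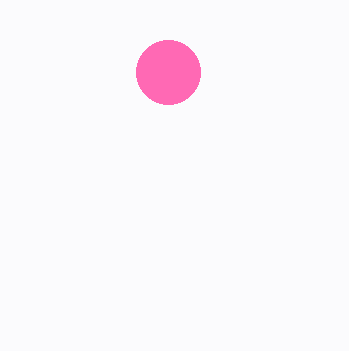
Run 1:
center_x = 168; center_y = 72; radius = 32; color = 'hotpink'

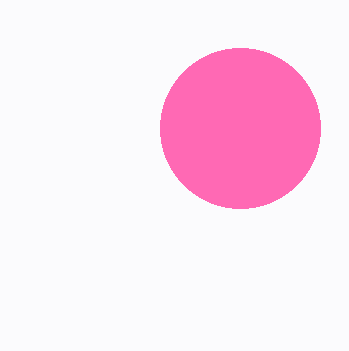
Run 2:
center_x = 240
center_y = 128
radius = 80
color = 'hotpink'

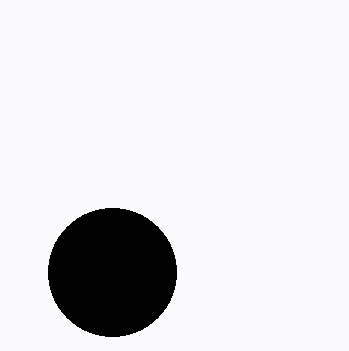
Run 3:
center_x = 112; center_y = 272; radius = 64; color = 'black'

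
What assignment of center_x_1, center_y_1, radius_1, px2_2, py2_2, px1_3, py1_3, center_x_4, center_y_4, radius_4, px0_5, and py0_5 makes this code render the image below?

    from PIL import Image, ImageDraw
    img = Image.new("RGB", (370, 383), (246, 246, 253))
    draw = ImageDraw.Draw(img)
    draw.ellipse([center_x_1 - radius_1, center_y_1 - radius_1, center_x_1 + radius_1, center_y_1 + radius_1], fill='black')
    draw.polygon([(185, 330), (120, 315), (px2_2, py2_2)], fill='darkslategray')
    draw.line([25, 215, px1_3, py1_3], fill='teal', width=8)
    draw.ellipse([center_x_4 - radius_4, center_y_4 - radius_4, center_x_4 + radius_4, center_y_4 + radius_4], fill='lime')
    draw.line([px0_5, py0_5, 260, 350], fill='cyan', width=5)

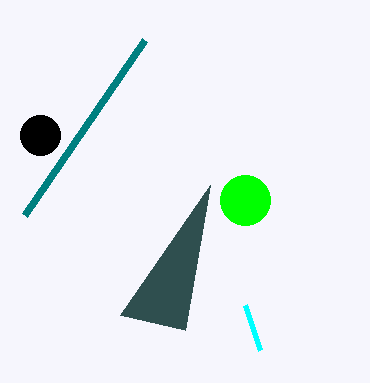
center_x_1 = 40, center_y_1 = 135, radius_1 = 20, px2_2 = 210, py2_2 = 185, px1_3 = 145, py1_3 = 40, center_x_4 = 245, center_y_4 = 200, radius_4 = 25, px0_5 = 245, py0_5 = 305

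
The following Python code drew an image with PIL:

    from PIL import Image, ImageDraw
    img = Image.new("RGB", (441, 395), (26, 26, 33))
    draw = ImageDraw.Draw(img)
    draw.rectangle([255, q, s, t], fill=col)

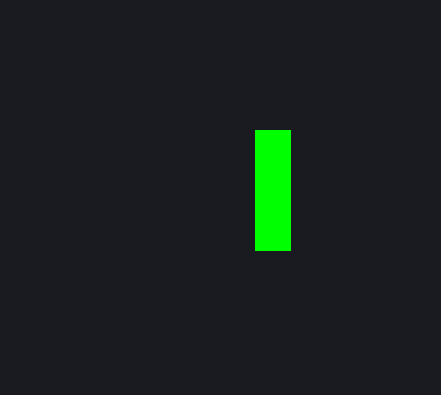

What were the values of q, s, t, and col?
q = 130, s = 290, t = 250, col = 'lime'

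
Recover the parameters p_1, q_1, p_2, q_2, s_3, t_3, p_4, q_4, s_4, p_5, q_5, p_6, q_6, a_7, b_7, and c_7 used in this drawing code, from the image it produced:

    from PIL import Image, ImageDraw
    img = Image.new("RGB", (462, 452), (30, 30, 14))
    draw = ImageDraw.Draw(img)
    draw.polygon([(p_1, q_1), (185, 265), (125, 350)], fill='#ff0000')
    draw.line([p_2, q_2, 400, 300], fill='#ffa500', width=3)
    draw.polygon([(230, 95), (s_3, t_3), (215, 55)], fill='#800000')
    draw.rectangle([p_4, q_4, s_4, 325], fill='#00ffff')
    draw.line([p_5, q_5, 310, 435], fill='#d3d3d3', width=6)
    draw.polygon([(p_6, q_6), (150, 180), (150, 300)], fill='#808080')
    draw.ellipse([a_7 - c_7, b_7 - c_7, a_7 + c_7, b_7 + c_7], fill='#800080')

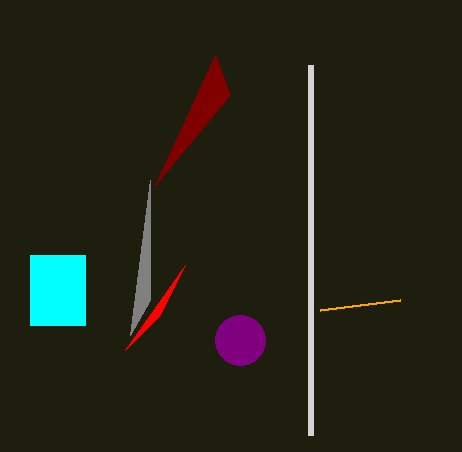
p_1 = 160
q_1 = 315
p_2 = 320
q_2 = 310
s_3 = 155
t_3 = 185
p_4 = 30
q_4 = 255
s_4 = 85
p_5 = 310
q_5 = 65
p_6 = 130
q_6 = 335
a_7 = 240
b_7 = 340
c_7 = 25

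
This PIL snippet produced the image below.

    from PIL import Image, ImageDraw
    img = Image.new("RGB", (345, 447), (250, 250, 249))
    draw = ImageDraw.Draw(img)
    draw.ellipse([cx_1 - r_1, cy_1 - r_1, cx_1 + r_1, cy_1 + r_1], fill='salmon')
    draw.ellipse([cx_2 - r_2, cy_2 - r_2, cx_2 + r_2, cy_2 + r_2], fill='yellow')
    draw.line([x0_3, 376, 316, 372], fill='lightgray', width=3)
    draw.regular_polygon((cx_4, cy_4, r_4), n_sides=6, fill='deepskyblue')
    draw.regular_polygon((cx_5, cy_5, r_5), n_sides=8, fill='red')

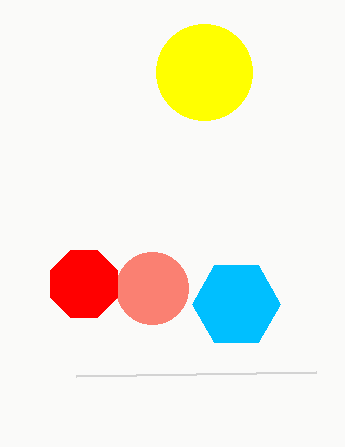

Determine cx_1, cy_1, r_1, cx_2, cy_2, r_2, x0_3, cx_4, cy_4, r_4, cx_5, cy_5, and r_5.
cx_1 = 152; cy_1 = 288; r_1 = 36; cx_2 = 204; cy_2 = 72; r_2 = 48; x0_3 = 76; cx_4 = 236; cy_4 = 304; r_4 = 44; cx_5 = 84; cy_5 = 284; r_5 = 36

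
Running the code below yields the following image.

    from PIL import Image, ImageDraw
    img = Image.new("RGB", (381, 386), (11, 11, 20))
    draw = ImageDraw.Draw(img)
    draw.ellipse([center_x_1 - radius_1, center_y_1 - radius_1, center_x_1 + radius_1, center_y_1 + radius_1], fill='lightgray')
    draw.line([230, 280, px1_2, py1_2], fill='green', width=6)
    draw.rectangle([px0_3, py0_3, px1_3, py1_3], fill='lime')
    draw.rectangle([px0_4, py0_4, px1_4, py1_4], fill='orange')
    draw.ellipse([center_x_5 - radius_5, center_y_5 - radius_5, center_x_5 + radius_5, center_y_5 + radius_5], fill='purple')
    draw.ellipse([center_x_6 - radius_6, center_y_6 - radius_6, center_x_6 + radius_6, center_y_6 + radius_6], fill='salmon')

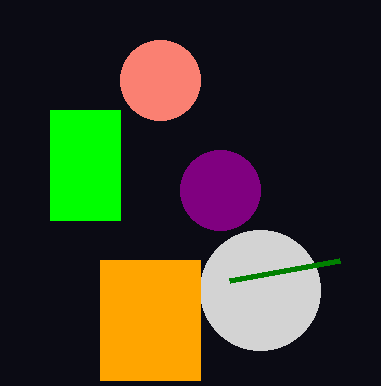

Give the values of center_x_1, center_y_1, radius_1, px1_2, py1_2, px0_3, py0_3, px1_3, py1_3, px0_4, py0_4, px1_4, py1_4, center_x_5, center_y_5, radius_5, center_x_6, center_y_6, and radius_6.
center_x_1 = 260, center_y_1 = 290, radius_1 = 60, px1_2 = 340, py1_2 = 260, px0_3 = 50, py0_3 = 110, px1_3 = 120, py1_3 = 220, px0_4 = 100, py0_4 = 260, px1_4 = 200, py1_4 = 380, center_x_5 = 220, center_y_5 = 190, radius_5 = 40, center_x_6 = 160, center_y_6 = 80, radius_6 = 40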